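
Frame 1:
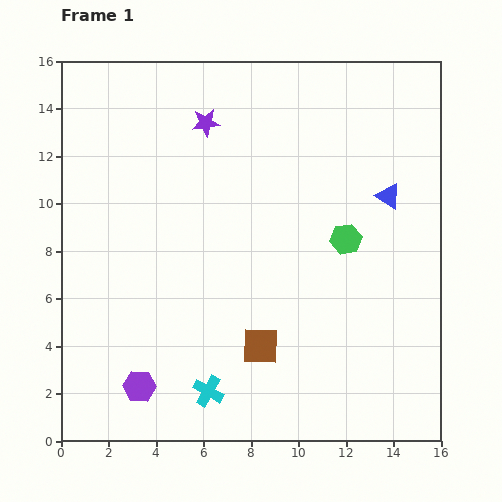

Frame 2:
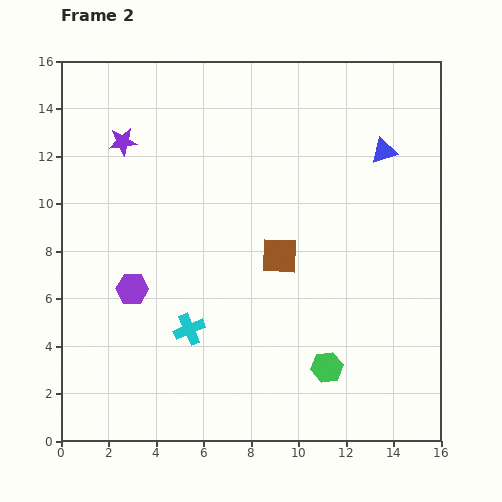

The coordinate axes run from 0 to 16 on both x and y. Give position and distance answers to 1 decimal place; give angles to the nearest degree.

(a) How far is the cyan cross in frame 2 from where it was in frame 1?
2.7

The cyan cross moved from (6.2, 2.1) to (5.4, 4.7), a distance of √(0.8² + 2.6²) ≈ 2.7.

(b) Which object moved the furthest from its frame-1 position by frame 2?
the green hexagon

(moved 5.5; next 4.1)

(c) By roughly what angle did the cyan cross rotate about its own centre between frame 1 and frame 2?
37° clockwise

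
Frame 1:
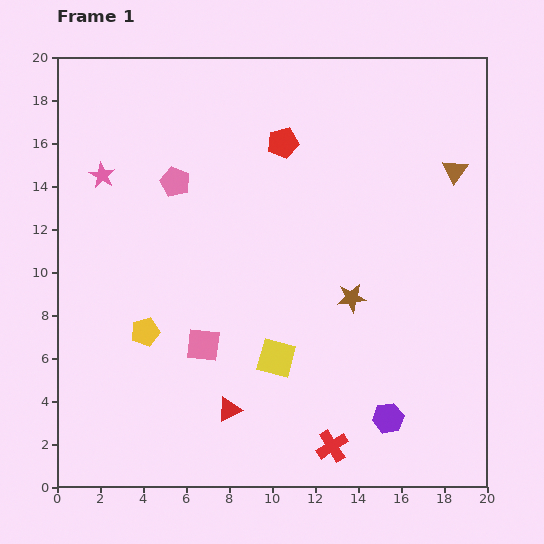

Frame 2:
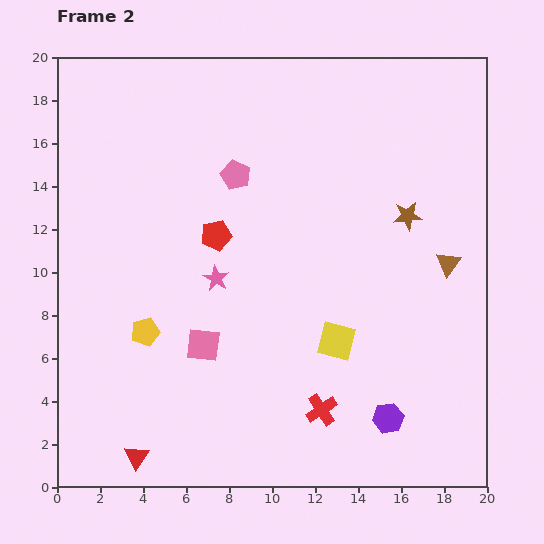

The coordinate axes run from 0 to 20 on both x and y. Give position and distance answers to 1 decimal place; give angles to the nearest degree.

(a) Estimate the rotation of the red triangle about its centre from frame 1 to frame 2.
27° counter-clockwise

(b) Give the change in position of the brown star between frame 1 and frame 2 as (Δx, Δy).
(2.6, 3.8)

The brown star was at (13.7, 8.8) in frame 1 and (16.3, 12.6) in frame 2.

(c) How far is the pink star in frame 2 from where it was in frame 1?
7.2

The pink star moved from (2.1, 14.5) to (7.4, 9.7), a distance of √(5.3² + 4.8²) ≈ 7.2.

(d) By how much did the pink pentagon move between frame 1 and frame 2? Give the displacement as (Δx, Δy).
(2.8, 0.3)

The pink pentagon was at (5.5, 14.2) in frame 1 and (8.3, 14.5) in frame 2.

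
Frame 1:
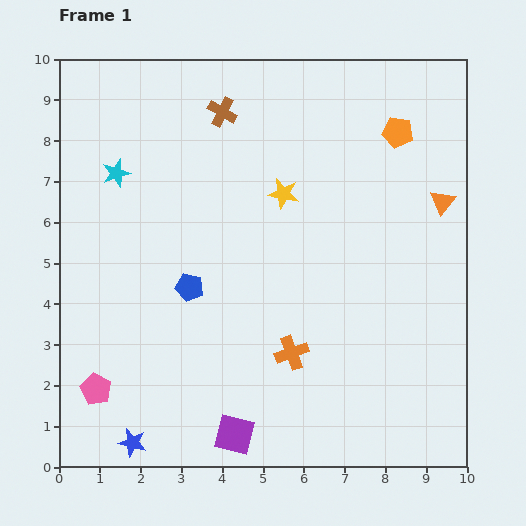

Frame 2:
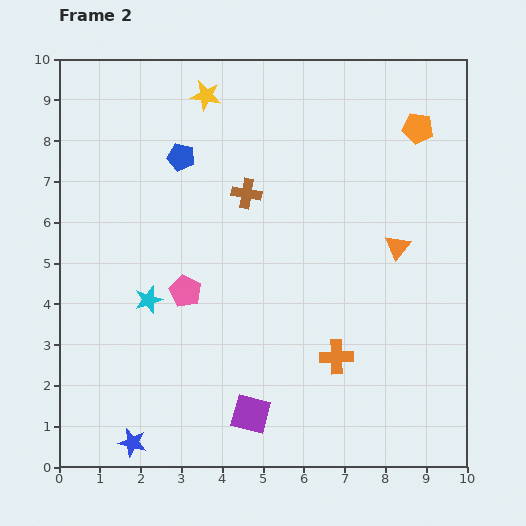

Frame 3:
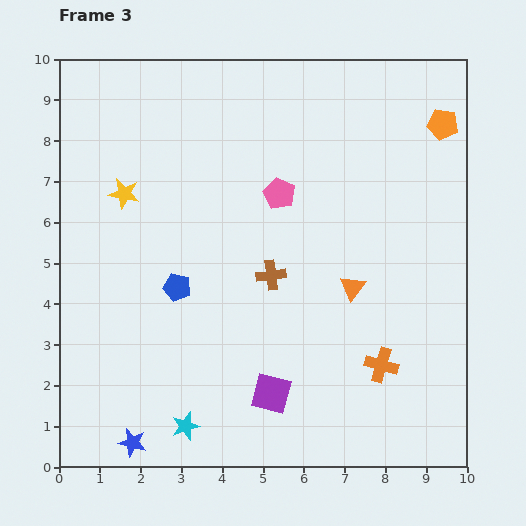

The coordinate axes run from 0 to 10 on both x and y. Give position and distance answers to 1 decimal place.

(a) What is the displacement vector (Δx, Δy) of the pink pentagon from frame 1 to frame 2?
(2.2, 2.4)

The pink pentagon was at (0.9, 1.9) in frame 1 and (3.1, 4.3) in frame 2.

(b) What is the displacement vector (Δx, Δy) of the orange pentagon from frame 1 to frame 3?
(1.1, 0.2)

The orange pentagon was at (8.3, 8.2) in frame 1 and (9.4, 8.4) in frame 3.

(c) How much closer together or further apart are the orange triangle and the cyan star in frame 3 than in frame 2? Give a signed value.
-0.9

Distance in frame 2: 6.2. Distance in frame 3: 5.3.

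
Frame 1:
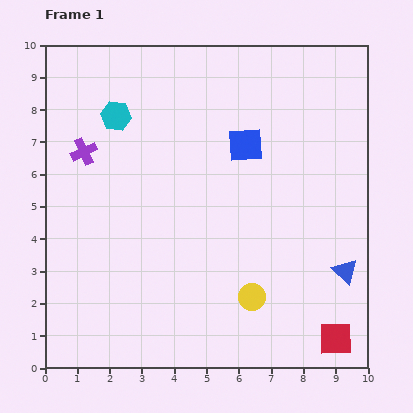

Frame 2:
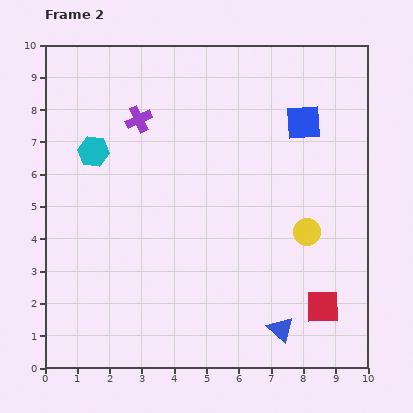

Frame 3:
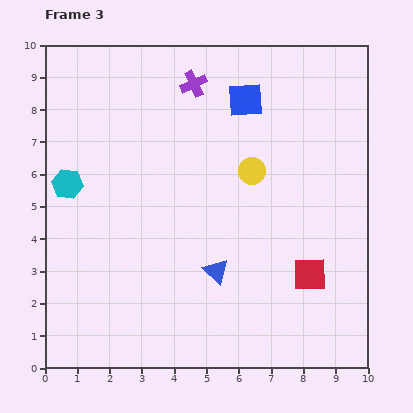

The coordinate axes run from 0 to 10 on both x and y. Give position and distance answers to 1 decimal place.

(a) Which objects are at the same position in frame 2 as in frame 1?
none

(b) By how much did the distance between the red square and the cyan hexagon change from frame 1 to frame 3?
-1.7

Distance in frame 1: 9.7. Distance in frame 3: 8.0.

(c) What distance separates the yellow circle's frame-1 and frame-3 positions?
3.9

The yellow circle moved from (6.4, 2.2) to (6.4, 6.1), a distance of √(0.0² + 3.9²) ≈ 3.9.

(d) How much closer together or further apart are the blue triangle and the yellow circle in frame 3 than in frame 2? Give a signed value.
+0.2

Distance in frame 2: 3.1. Distance in frame 3: 3.3.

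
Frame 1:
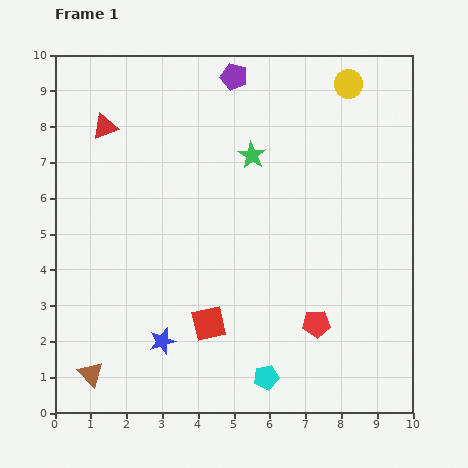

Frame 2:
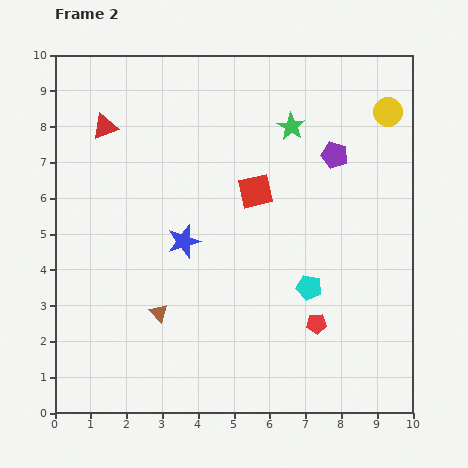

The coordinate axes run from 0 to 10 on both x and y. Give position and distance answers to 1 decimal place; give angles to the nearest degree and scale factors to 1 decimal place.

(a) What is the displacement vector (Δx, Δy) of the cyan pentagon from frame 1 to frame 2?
(1.2, 2.5)

The cyan pentagon was at (5.9, 1.0) in frame 1 and (7.1, 3.5) in frame 2.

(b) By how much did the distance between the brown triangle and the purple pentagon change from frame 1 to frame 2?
-2.6

Distance in frame 1: 9.2. Distance in frame 2: 6.6.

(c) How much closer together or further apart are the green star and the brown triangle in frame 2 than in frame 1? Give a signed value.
-1.2

Distance in frame 1: 7.6. Distance in frame 2: 6.4.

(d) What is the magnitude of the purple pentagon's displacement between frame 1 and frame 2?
3.6

The purple pentagon moved from (5.0, 9.4) to (7.8, 7.2), a distance of √(2.8² + 2.2²) ≈ 3.6.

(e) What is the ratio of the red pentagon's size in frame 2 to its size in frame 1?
0.7×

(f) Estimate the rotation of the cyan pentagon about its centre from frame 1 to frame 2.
24° clockwise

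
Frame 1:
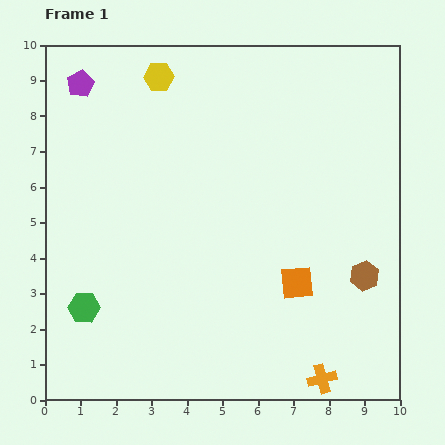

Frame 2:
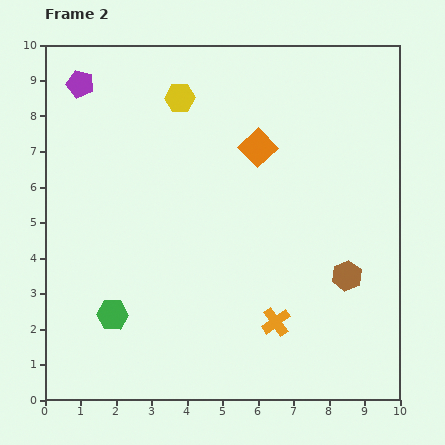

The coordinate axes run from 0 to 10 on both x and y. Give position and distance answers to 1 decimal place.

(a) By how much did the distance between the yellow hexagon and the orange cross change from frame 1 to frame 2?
-2.8

Distance in frame 1: 9.7. Distance in frame 2: 6.9.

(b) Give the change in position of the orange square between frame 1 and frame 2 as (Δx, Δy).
(-1.1, 3.8)

The orange square was at (7.1, 3.3) in frame 1 and (6.0, 7.1) in frame 2.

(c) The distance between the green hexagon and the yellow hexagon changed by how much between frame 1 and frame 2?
-0.4

Distance in frame 1: 6.8. Distance in frame 2: 6.4.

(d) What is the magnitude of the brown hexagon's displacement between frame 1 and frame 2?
0.5

The brown hexagon moved from (9.0, 3.5) to (8.5, 3.5), a distance of √(0.5² + 0.0²) ≈ 0.5.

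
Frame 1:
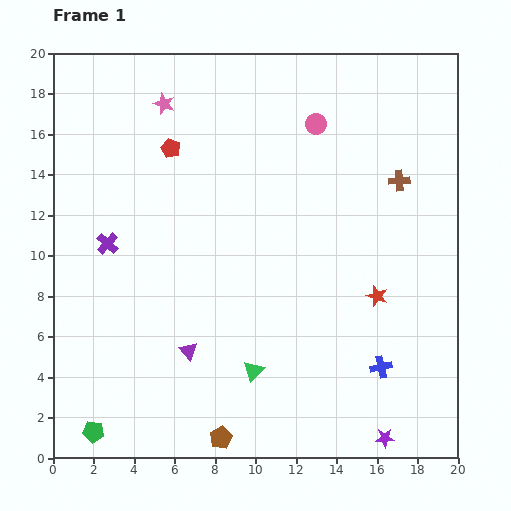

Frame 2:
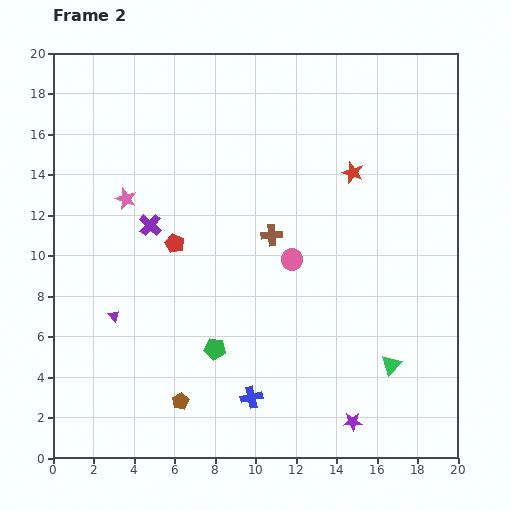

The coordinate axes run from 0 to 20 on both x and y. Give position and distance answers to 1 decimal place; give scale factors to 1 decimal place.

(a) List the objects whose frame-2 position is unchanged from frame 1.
none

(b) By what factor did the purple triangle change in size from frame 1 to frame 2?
0.6×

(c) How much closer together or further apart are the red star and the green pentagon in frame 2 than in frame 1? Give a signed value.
-4.5

Distance in frame 1: 15.5. Distance in frame 2: 11.0.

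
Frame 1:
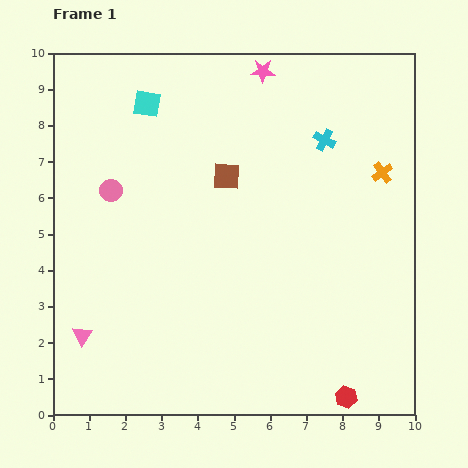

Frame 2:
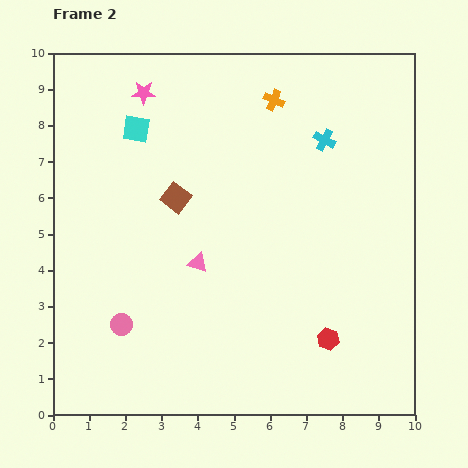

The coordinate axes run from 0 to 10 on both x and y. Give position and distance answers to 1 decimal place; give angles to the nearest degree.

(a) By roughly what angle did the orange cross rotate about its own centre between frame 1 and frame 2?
30° counter-clockwise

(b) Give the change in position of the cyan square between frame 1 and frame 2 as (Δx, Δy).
(-0.3, -0.7)

The cyan square was at (2.6, 8.6) in frame 1 and (2.3, 7.9) in frame 2.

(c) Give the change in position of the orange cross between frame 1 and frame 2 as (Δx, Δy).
(-3.0, 2.0)

The orange cross was at (9.1, 6.7) in frame 1 and (6.1, 8.7) in frame 2.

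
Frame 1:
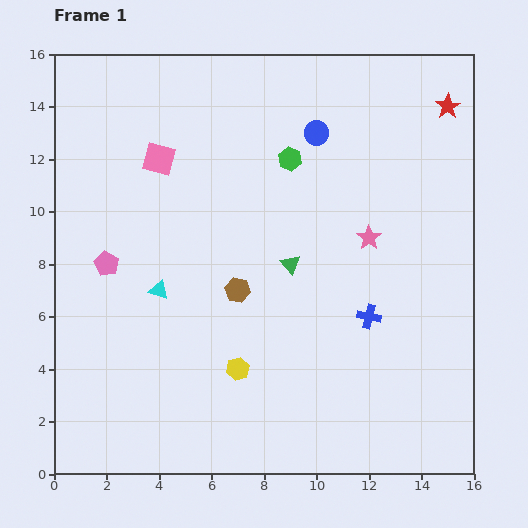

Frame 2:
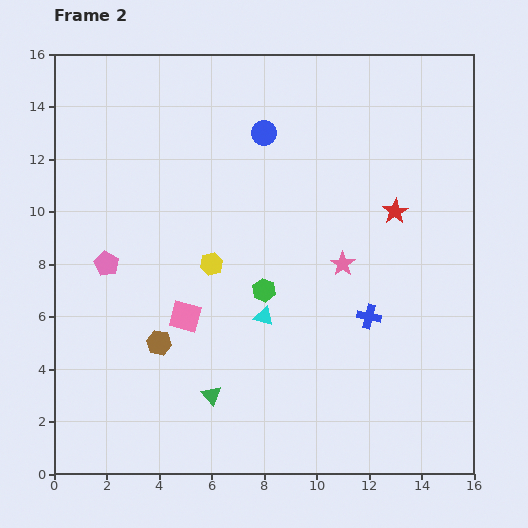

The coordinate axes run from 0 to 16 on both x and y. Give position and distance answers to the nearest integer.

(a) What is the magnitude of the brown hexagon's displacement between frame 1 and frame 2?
4

The brown hexagon moved from (7, 7) to (4, 5), a distance of √(3² + 2²) ≈ 4.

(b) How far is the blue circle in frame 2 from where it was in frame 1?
2

The blue circle moved from (10, 13) to (8, 13), a distance of √(2² + 0²) ≈ 2.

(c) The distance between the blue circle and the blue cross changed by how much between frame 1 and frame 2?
+1

Distance in frame 1: 7. Distance in frame 2: 8.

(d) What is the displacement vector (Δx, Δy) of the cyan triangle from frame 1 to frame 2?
(4, -1)

The cyan triangle was at (4, 7) in frame 1 and (8, 6) in frame 2.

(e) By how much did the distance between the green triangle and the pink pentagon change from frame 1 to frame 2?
-1

Distance in frame 1: 7. Distance in frame 2: 6.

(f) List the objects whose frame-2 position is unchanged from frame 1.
the blue cross, the pink pentagon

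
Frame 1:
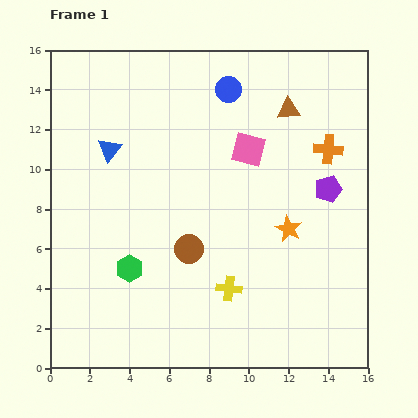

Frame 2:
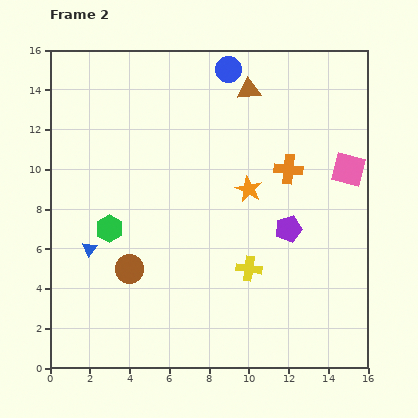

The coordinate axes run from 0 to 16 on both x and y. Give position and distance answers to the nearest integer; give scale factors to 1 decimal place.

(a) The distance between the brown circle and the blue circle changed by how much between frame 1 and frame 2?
+3

Distance in frame 1: 8. Distance in frame 2: 11.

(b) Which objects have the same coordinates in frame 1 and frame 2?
none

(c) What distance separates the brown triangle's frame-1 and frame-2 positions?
2

The brown triangle moved from (12, 13) to (10, 14), a distance of √(2² + 1²) ≈ 2.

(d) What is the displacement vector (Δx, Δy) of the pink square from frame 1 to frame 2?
(5, -1)

The pink square was at (10, 11) in frame 1 and (15, 10) in frame 2.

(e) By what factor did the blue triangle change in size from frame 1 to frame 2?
0.6×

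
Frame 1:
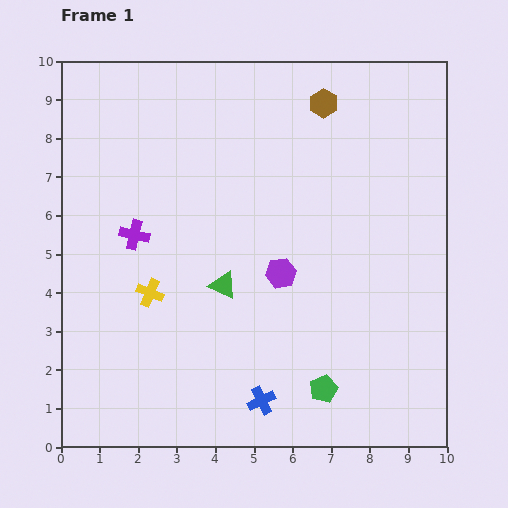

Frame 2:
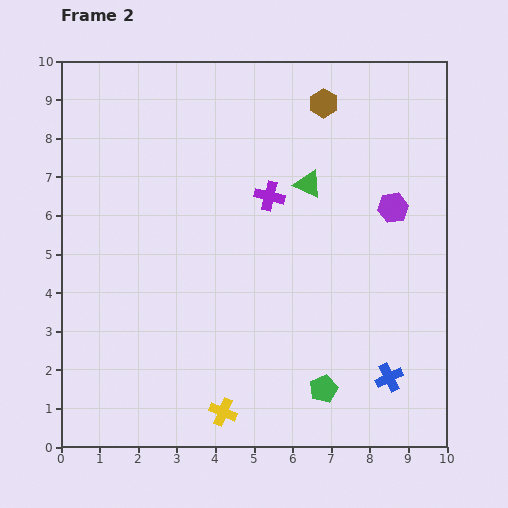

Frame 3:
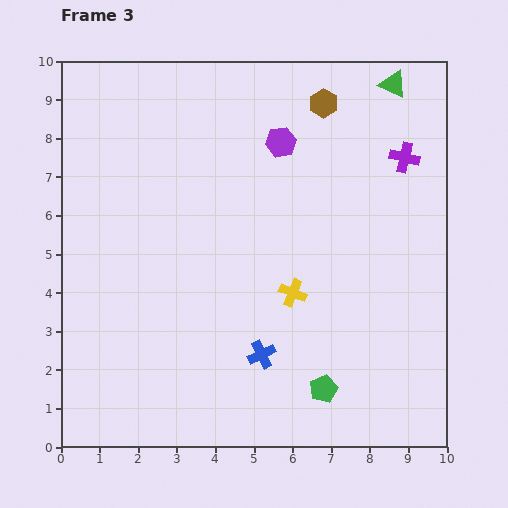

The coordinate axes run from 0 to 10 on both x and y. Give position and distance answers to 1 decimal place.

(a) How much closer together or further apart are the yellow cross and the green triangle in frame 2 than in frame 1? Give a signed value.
+4.4

Distance in frame 1: 1.9. Distance in frame 2: 6.3.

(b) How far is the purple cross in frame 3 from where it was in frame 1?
7.3

The purple cross moved from (1.9, 5.5) to (8.9, 7.5), a distance of √(7.0² + 2.0²) ≈ 7.3.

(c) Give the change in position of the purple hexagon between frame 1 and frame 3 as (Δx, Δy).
(0.0, 3.4)

The purple hexagon was at (5.7, 4.5) in frame 1 and (5.7, 7.9) in frame 3.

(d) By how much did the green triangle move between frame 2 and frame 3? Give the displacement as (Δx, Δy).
(2.2, 2.6)

The green triangle was at (6.4, 6.8) in frame 2 and (8.6, 9.4) in frame 3.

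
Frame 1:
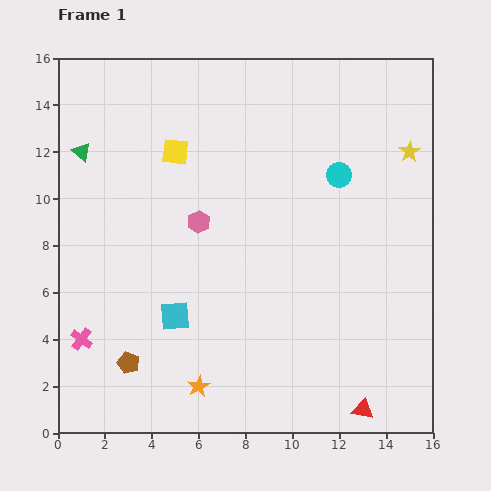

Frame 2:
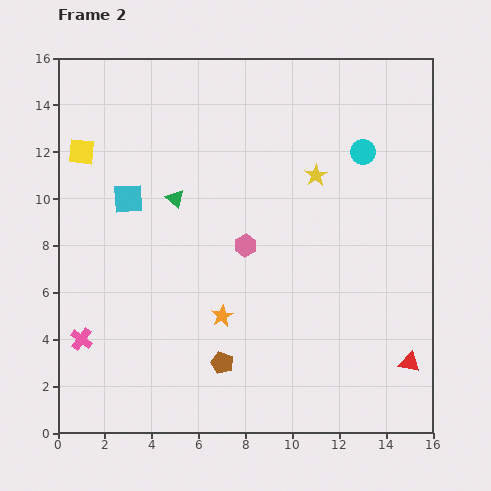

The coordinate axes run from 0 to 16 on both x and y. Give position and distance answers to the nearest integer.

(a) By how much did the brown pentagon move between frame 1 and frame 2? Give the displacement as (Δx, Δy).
(4, 0)

The brown pentagon was at (3, 3) in frame 1 and (7, 3) in frame 2.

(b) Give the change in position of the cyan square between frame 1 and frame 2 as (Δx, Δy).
(-2, 5)

The cyan square was at (5, 5) in frame 1 and (3, 10) in frame 2.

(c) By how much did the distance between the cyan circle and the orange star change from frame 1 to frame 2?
-2

Distance in frame 1: 11. Distance in frame 2: 9.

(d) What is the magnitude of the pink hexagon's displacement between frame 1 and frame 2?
2

The pink hexagon moved from (6, 9) to (8, 8), a distance of √(2² + 1²) ≈ 2.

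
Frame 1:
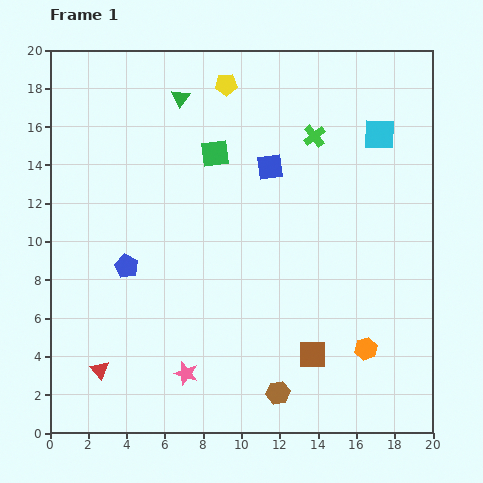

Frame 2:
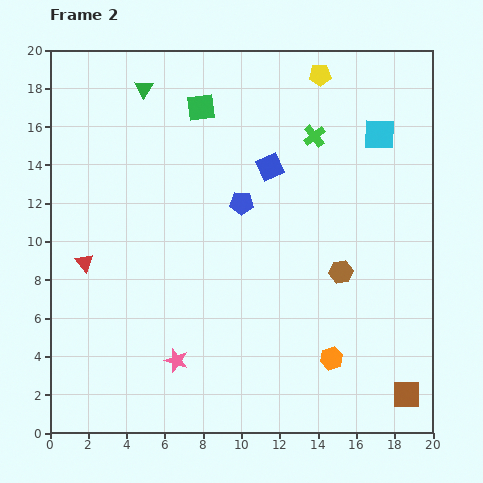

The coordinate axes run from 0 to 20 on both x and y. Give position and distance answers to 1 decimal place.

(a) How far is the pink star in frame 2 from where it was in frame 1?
0.9

The pink star moved from (7.1, 3.1) to (6.6, 3.8), a distance of √(0.5² + 0.7²) ≈ 0.9.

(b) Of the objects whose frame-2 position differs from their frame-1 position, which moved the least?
the pink star

(moved 0.9)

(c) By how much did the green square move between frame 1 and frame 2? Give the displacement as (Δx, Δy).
(-0.7, 2.4)

The green square was at (8.6, 14.6) in frame 1 and (7.9, 17.0) in frame 2.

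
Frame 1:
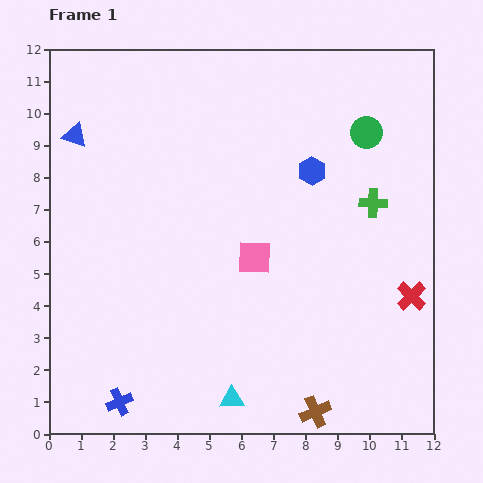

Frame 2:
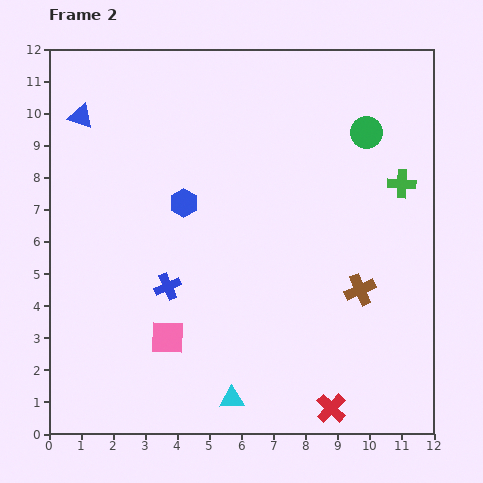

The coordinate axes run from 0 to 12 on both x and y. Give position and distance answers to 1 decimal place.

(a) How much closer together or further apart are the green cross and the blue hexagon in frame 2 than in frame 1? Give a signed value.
+4.7

Distance in frame 1: 2.1. Distance in frame 2: 6.8.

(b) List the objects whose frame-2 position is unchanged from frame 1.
the green circle, the cyan triangle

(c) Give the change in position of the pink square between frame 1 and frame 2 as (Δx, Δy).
(-2.7, -2.5)

The pink square was at (6.4, 5.5) in frame 1 and (3.7, 3.0) in frame 2.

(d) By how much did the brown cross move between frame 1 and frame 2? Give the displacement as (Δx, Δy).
(1.4, 3.8)

The brown cross was at (8.3, 0.7) in frame 1 and (9.7, 4.5) in frame 2.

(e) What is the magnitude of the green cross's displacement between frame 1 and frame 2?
1.1

The green cross moved from (10.1, 7.2) to (11.0, 7.8), a distance of √(0.9² + 0.6²) ≈ 1.1.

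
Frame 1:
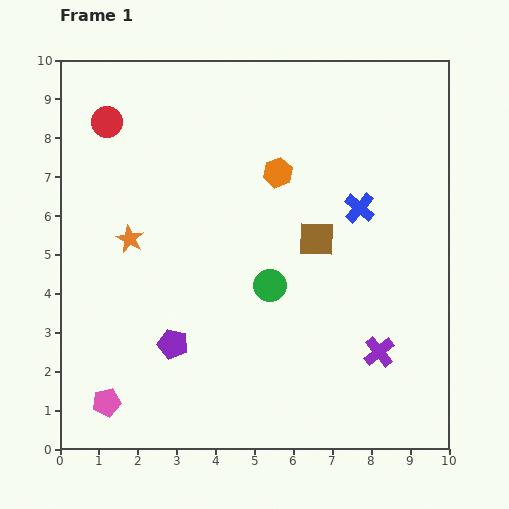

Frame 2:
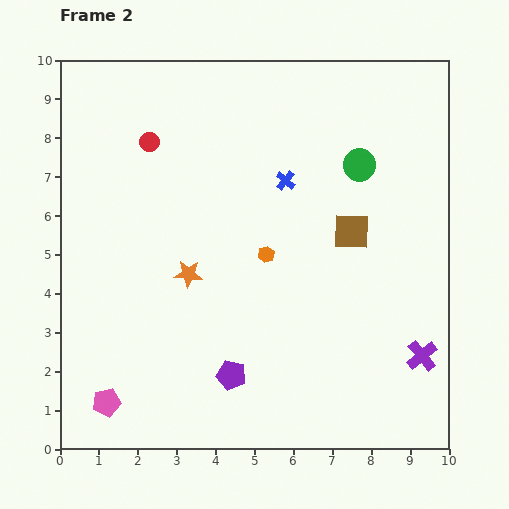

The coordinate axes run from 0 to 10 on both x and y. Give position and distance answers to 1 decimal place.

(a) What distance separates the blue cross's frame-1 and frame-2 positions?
2.0

The blue cross moved from (7.7, 6.2) to (5.8, 6.9), a distance of √(1.9² + 0.7²) ≈ 2.0.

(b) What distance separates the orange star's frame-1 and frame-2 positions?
1.7

The orange star moved from (1.8, 5.4) to (3.3, 4.5), a distance of √(1.5² + 0.9²) ≈ 1.7.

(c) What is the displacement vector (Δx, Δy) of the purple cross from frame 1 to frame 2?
(1.1, -0.1)

The purple cross was at (8.2, 2.5) in frame 1 and (9.3, 2.4) in frame 2.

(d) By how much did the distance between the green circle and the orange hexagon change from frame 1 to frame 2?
+0.4

Distance in frame 1: 2.9. Distance in frame 2: 3.3.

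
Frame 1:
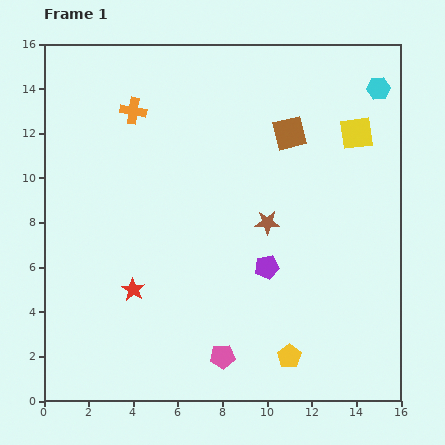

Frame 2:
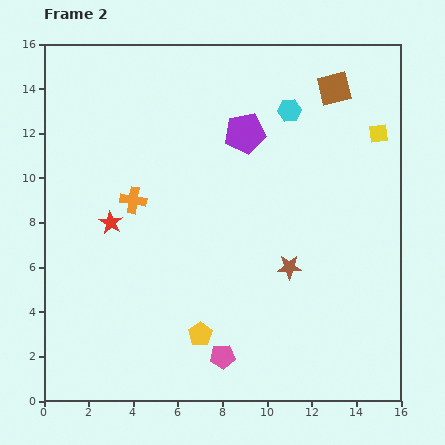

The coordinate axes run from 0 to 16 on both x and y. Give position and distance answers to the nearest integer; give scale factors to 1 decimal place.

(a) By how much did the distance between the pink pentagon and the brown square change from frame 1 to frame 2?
+3

Distance in frame 1: 10. Distance in frame 2: 13.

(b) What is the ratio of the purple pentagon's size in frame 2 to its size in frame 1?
1.7×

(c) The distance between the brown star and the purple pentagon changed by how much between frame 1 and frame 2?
+4

Distance in frame 1: 2. Distance in frame 2: 6.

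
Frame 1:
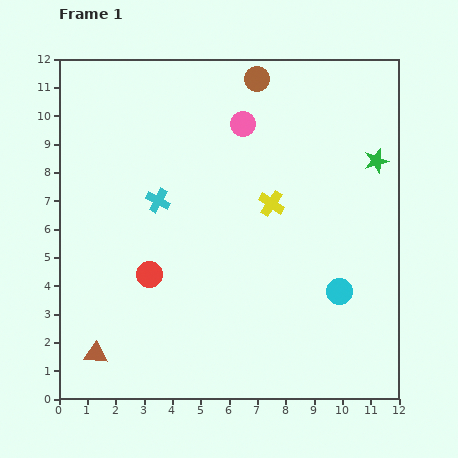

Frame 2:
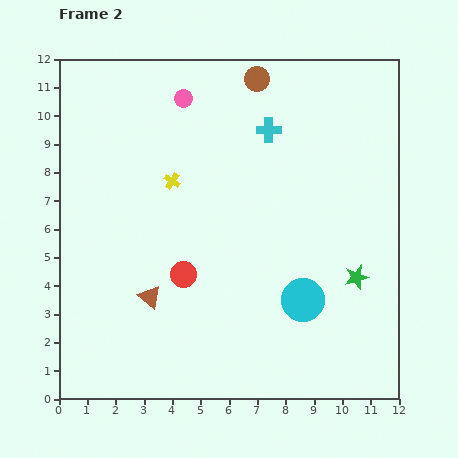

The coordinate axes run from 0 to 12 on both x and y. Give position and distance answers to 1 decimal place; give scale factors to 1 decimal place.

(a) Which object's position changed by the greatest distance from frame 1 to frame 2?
the cyan cross

(moved 4.6; next 4.2)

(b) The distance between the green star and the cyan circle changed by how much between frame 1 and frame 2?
-2.7

Distance in frame 1: 4.8. Distance in frame 2: 2.1.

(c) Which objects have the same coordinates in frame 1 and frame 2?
the brown circle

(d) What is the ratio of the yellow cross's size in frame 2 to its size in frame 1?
0.6×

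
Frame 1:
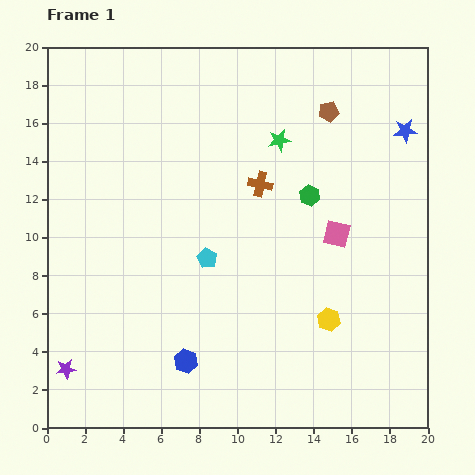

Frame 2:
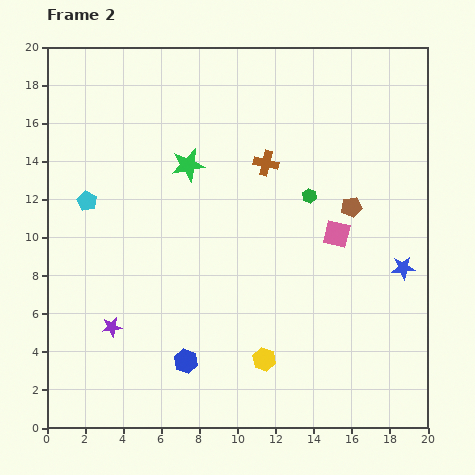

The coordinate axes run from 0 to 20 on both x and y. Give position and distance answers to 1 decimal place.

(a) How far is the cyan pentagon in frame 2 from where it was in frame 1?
7.0

The cyan pentagon moved from (8.4, 8.9) to (2.1, 11.9), a distance of √(6.3² + 3.0²) ≈ 7.0.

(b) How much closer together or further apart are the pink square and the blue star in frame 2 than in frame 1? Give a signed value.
-2.6

Distance in frame 1: 6.5. Distance in frame 2: 3.9.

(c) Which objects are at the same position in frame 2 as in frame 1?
the blue hexagon, the pink square, the green hexagon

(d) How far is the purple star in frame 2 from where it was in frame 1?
3.3

The purple star moved from (1.0, 3.1) to (3.4, 5.3), a distance of √(2.4² + 2.2²) ≈ 3.3.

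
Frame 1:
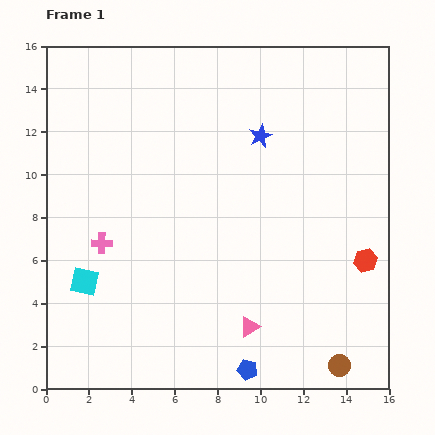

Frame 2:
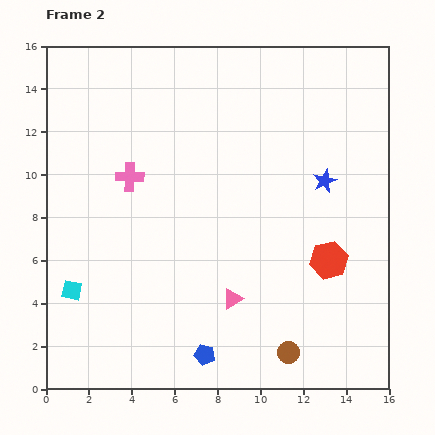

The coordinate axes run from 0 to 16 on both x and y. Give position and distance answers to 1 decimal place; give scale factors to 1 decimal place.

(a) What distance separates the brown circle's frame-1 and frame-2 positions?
2.5

The brown circle moved from (13.7, 1.1) to (11.3, 1.7), a distance of √(2.4² + 0.6²) ≈ 2.5.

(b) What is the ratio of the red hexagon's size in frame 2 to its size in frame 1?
1.6×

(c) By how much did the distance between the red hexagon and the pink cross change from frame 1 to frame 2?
-2.2

Distance in frame 1: 12.3. Distance in frame 2: 10.1.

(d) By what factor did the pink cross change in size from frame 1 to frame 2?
1.4×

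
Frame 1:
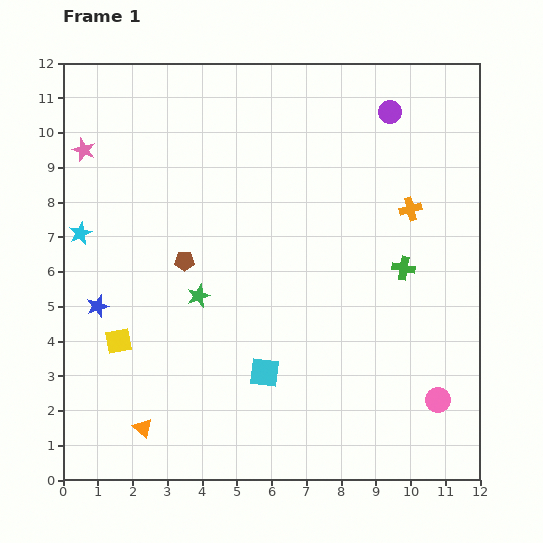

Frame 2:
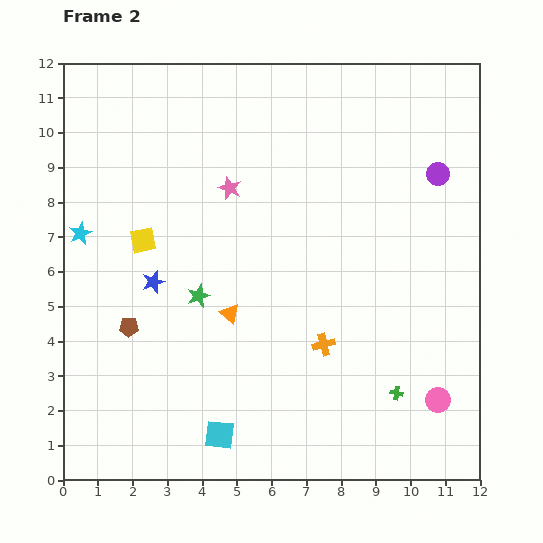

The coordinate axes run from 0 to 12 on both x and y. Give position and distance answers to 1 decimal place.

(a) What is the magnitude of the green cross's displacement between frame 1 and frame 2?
3.6

The green cross moved from (9.8, 6.1) to (9.6, 2.5), a distance of √(0.2² + 3.6²) ≈ 3.6.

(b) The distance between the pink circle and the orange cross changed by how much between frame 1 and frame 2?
-1.9

Distance in frame 1: 5.6. Distance in frame 2: 3.7.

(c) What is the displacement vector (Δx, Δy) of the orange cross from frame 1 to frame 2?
(-2.5, -3.9)

The orange cross was at (10.0, 7.8) in frame 1 and (7.5, 3.9) in frame 2.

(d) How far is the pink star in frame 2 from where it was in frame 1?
4.3

The pink star moved from (0.6, 9.5) to (4.8, 8.4), a distance of √(4.2² + 1.1²) ≈ 4.3.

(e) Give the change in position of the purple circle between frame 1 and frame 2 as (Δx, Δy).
(1.4, -1.8)

The purple circle was at (9.4, 10.6) in frame 1 and (10.8, 8.8) in frame 2.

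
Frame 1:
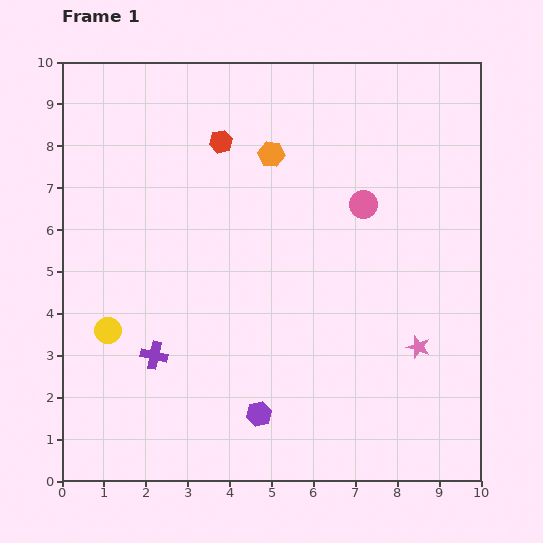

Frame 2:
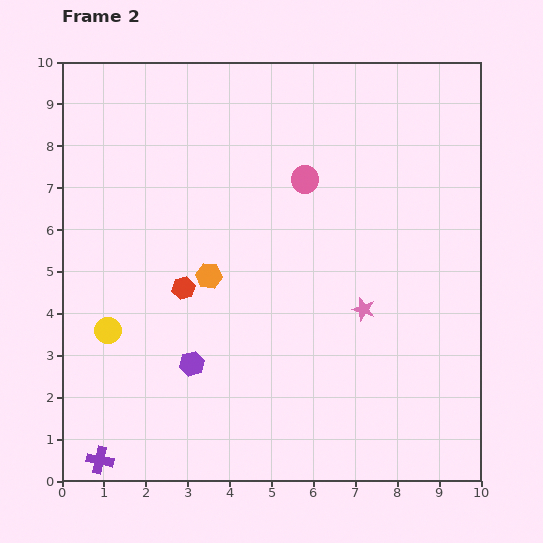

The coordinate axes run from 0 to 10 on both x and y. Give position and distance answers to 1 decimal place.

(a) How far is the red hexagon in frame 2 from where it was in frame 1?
3.6

The red hexagon moved from (3.8, 8.1) to (2.9, 4.6), a distance of √(0.9² + 3.5²) ≈ 3.6.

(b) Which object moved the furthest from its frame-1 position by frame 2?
the red hexagon

(moved 3.6; next 3.3)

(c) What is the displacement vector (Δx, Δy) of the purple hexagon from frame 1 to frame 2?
(-1.6, 1.2)

The purple hexagon was at (4.7, 1.6) in frame 1 and (3.1, 2.8) in frame 2.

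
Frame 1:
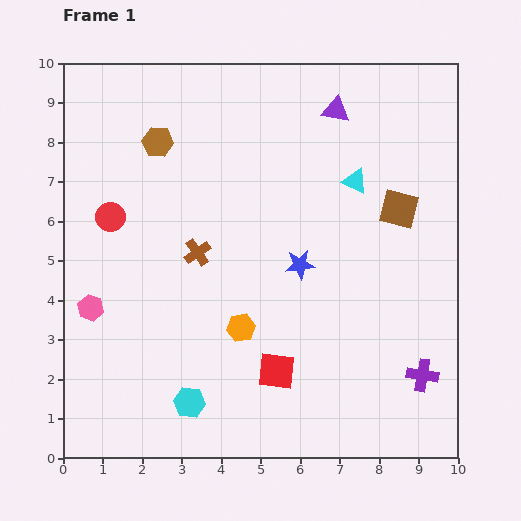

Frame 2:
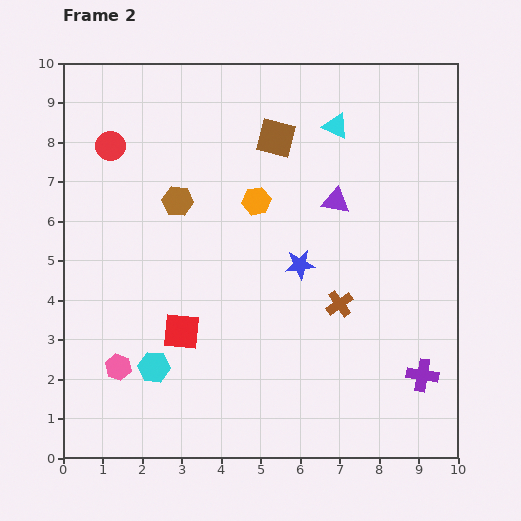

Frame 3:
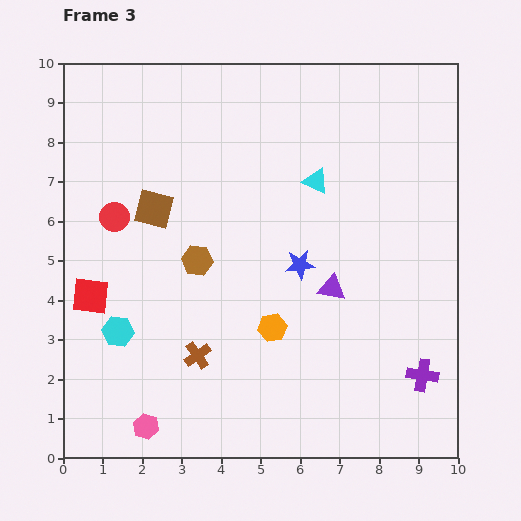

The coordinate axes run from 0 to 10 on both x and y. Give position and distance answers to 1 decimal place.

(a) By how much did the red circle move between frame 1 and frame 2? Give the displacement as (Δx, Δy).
(0.0, 1.8)

The red circle was at (1.2, 6.1) in frame 1 and (1.2, 7.9) in frame 2.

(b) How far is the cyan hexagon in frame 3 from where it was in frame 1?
2.5

The cyan hexagon moved from (3.2, 1.4) to (1.4, 3.2), a distance of √(1.8² + 1.8²) ≈ 2.5.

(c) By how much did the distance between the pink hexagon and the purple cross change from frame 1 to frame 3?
-1.5

Distance in frame 1: 8.6. Distance in frame 3: 7.1.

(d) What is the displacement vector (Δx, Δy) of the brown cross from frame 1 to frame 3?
(0.0, -2.6)

The brown cross was at (3.4, 5.2) in frame 1 and (3.4, 2.6) in frame 3.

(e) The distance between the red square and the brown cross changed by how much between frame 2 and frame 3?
-1.0

Distance in frame 2: 4.1. Distance in frame 3: 3.1.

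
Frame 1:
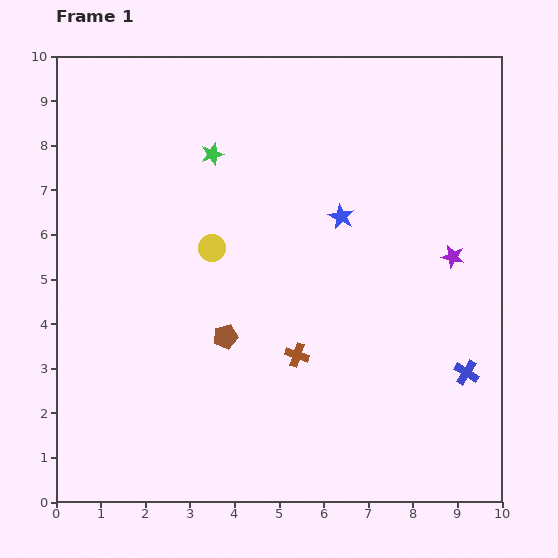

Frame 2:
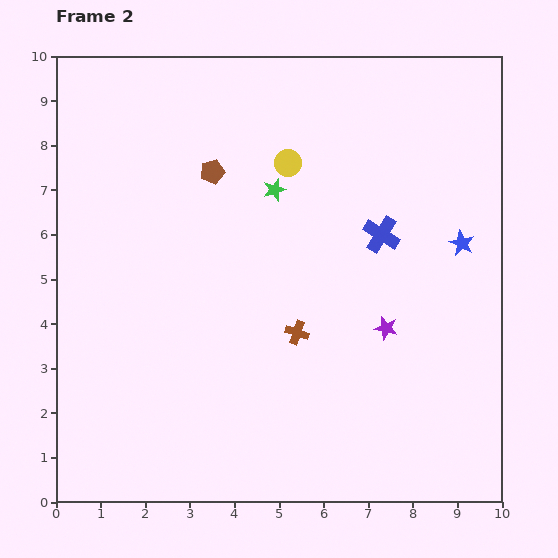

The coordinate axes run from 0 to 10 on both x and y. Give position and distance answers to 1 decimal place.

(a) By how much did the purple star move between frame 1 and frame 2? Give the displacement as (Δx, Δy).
(-1.5, -1.6)

The purple star was at (8.9, 5.5) in frame 1 and (7.4, 3.9) in frame 2.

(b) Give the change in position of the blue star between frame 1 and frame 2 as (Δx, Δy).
(2.7, -0.6)

The blue star was at (6.4, 6.4) in frame 1 and (9.1, 5.8) in frame 2.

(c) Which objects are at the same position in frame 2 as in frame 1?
none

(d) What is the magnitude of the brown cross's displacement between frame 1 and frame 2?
0.5

The brown cross moved from (5.4, 3.3) to (5.4, 3.8), a distance of √(0.0² + 0.5²) ≈ 0.5.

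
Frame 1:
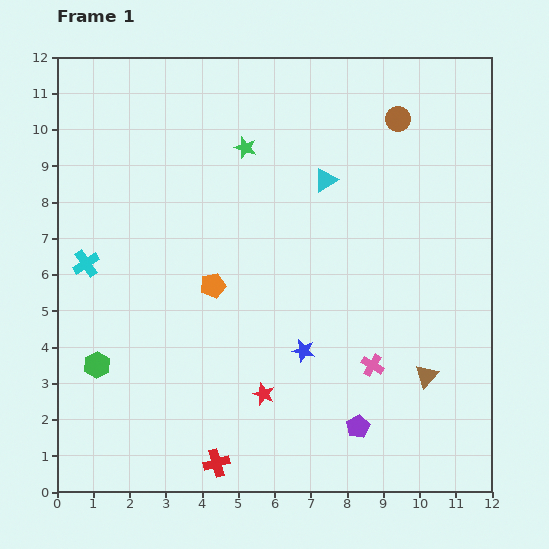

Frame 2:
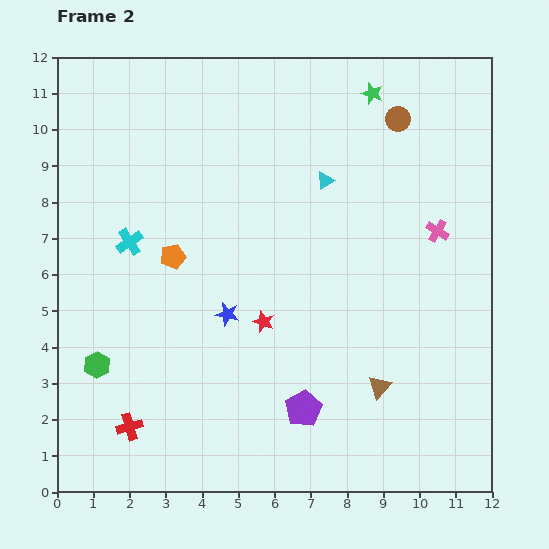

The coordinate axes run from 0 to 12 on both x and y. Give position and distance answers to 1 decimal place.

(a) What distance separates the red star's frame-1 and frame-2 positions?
2.0

The red star moved from (5.7, 2.7) to (5.7, 4.7), a distance of √(0.0² + 2.0²) ≈ 2.0.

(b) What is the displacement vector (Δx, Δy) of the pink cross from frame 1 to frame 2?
(1.8, 3.7)

The pink cross was at (8.7, 3.5) in frame 1 and (10.5, 7.2) in frame 2.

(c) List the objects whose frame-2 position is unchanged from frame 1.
the cyan triangle, the green hexagon, the brown circle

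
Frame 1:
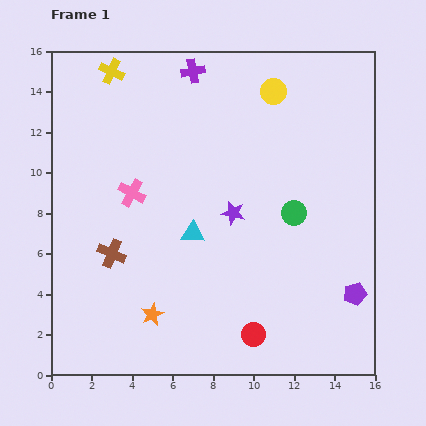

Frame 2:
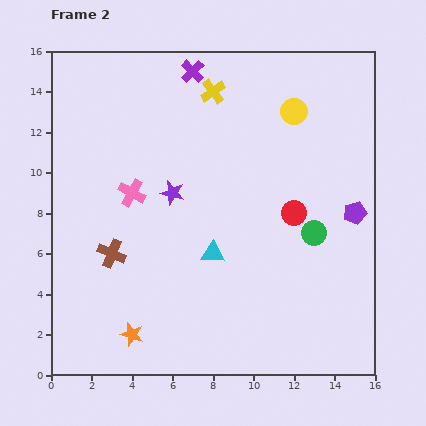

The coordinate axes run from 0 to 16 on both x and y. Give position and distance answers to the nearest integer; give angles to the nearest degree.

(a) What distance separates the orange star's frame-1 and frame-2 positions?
1

The orange star moved from (5, 3) to (4, 2), a distance of √(1² + 1²) ≈ 1.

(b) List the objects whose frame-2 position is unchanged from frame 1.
the pink cross, the purple cross, the brown cross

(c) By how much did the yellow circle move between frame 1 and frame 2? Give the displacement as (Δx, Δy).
(1, -1)

The yellow circle was at (11, 14) in frame 1 and (12, 13) in frame 2.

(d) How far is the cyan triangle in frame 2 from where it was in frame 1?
1

The cyan triangle moved from (7, 7) to (8, 6), a distance of √(1² + 1²) ≈ 1.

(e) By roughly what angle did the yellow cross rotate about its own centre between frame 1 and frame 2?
29° clockwise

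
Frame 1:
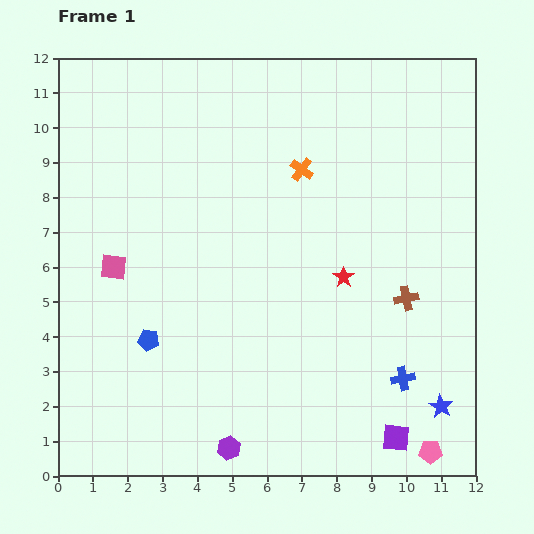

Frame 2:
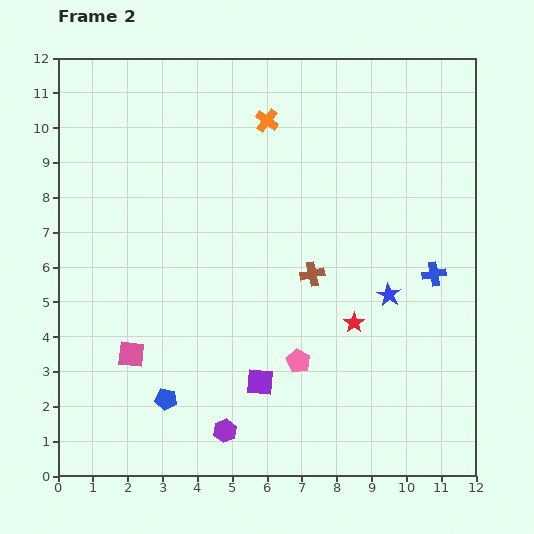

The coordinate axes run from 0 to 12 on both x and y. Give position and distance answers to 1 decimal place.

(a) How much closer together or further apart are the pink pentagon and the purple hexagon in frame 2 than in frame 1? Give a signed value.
-2.9

Distance in frame 1: 5.8. Distance in frame 2: 2.9.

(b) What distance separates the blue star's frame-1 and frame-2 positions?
3.5

The blue star moved from (11.0, 2.0) to (9.5, 5.2), a distance of √(1.5² + 3.2²) ≈ 3.5.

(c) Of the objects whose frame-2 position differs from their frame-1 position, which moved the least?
the purple hexagon

(moved 0.5)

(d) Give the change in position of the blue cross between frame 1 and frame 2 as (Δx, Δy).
(0.9, 3.0)

The blue cross was at (9.9, 2.8) in frame 1 and (10.8, 5.8) in frame 2.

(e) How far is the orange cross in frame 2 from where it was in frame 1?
1.7

The orange cross moved from (7.0, 8.8) to (6.0, 10.2), a distance of √(1.0² + 1.4²) ≈ 1.7.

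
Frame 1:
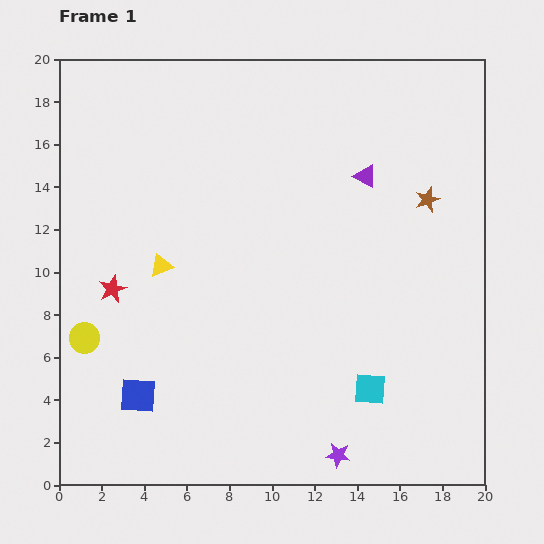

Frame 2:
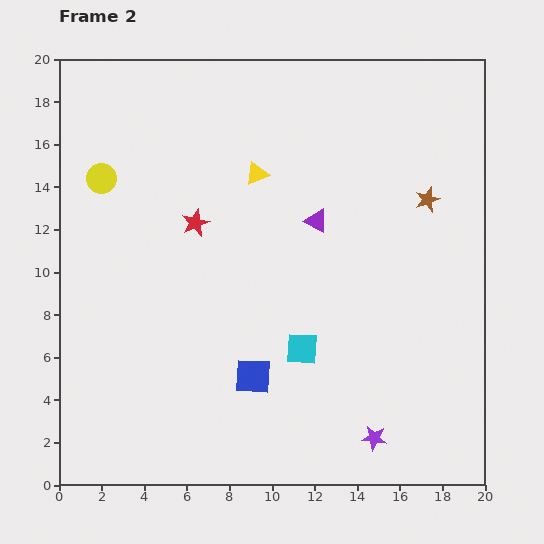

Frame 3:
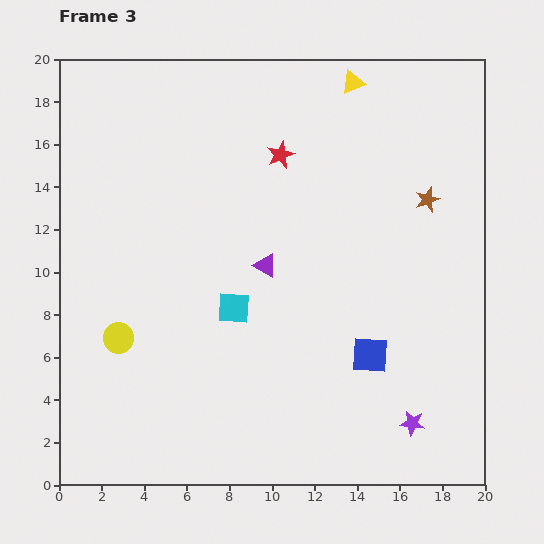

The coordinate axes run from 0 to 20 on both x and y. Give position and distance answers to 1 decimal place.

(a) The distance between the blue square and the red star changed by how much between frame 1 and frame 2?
+2.6

Distance in frame 1: 5.1. Distance in frame 2: 7.7.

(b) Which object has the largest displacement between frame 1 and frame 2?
the yellow circle

(moved 7.5; next 6.2)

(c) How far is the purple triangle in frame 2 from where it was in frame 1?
3.1

The purple triangle moved from (14.4, 14.5) to (12.1, 12.4), a distance of √(2.3² + 2.1²) ≈ 3.1.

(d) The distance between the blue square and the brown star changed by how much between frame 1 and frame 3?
-8.6

Distance in frame 1: 16.4. Distance in frame 3: 7.8.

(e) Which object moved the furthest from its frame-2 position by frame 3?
the yellow circle

(moved 7.5; next 6.2)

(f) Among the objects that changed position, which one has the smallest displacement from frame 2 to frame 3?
the purple star

(moved 1.9)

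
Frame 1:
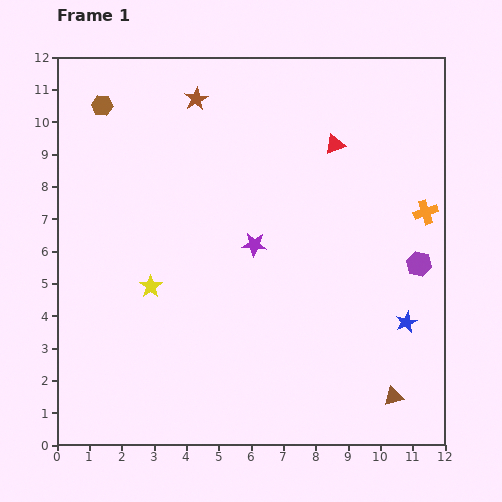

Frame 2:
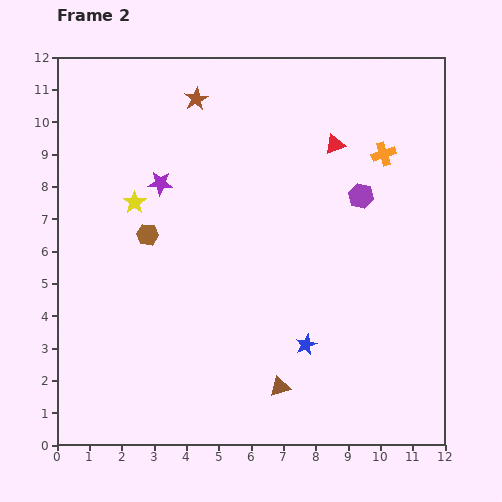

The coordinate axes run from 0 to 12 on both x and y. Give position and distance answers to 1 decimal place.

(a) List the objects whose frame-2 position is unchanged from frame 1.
the red triangle, the brown star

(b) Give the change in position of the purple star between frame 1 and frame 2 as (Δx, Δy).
(-2.9, 1.9)

The purple star was at (6.1, 6.2) in frame 1 and (3.2, 8.1) in frame 2.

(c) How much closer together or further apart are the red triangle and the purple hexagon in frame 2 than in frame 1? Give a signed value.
-2.7

Distance in frame 1: 4.5. Distance in frame 2: 1.8.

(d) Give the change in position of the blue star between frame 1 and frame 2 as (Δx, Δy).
(-3.1, -0.7)

The blue star was at (10.8, 3.8) in frame 1 and (7.7, 3.1) in frame 2.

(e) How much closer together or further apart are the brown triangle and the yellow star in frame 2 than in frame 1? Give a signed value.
-0.9

Distance in frame 1: 8.2. Distance in frame 2: 7.3.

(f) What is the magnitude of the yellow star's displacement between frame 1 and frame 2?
2.6

The yellow star moved from (2.9, 4.9) to (2.4, 7.5), a distance of √(0.5² + 2.6²) ≈ 2.6.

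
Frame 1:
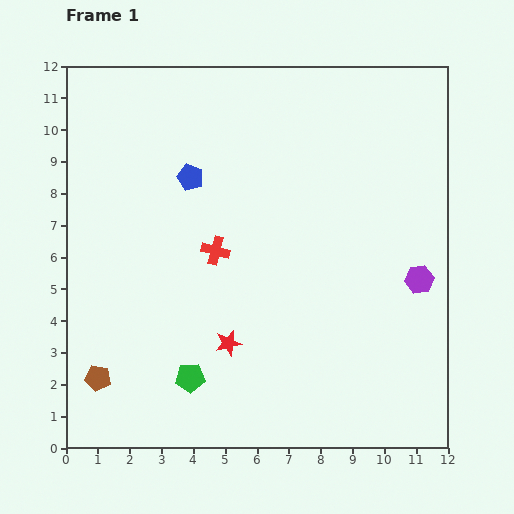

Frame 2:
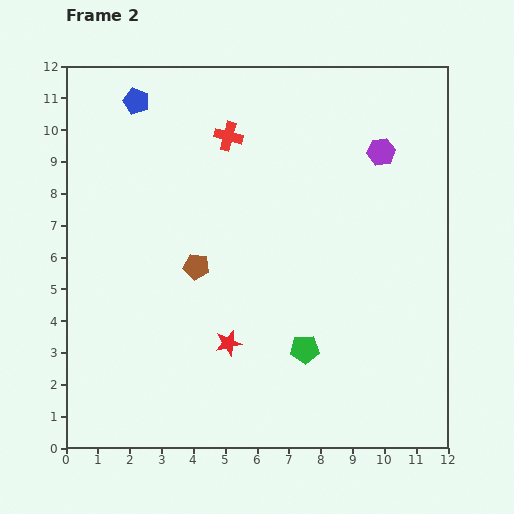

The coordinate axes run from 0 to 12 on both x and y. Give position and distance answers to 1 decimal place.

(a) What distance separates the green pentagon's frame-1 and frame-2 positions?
3.7

The green pentagon moved from (3.9, 2.2) to (7.5, 3.1), a distance of √(3.6² + 0.9²) ≈ 3.7.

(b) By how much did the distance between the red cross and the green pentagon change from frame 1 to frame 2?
+3.0

Distance in frame 1: 4.1. Distance in frame 2: 7.1.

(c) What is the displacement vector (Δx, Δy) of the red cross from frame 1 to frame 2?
(0.4, 3.6)

The red cross was at (4.7, 6.2) in frame 1 and (5.1, 9.8) in frame 2.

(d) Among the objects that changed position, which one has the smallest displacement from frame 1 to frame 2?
the blue pentagon

(moved 2.9)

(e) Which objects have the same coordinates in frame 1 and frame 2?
the red star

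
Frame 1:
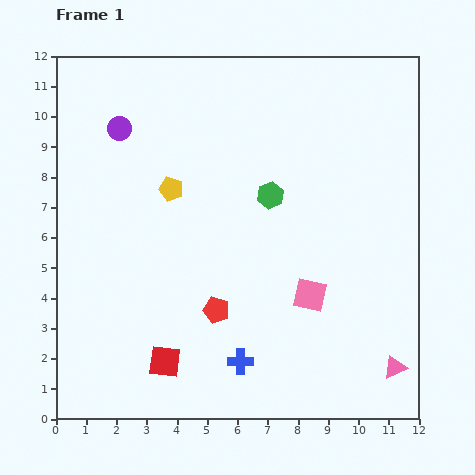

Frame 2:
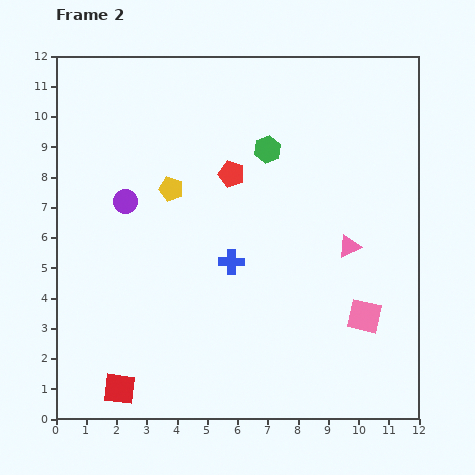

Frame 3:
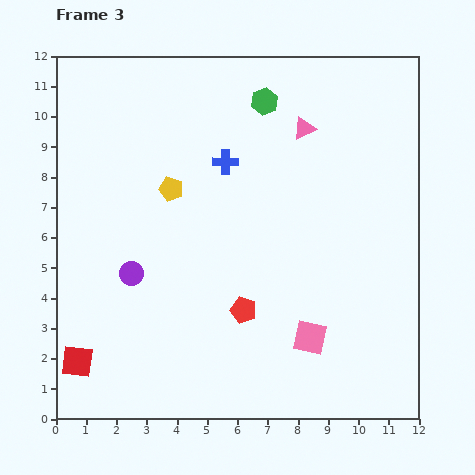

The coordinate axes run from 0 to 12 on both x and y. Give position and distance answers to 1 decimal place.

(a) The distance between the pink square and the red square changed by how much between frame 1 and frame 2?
+3.1

Distance in frame 1: 5.3. Distance in frame 2: 8.4.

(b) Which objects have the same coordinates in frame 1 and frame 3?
the yellow pentagon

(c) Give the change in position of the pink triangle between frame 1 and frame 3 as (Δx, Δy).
(-3.0, 7.9)

The pink triangle was at (11.2, 1.7) in frame 1 and (8.2, 9.6) in frame 3.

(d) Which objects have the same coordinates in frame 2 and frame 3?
the yellow pentagon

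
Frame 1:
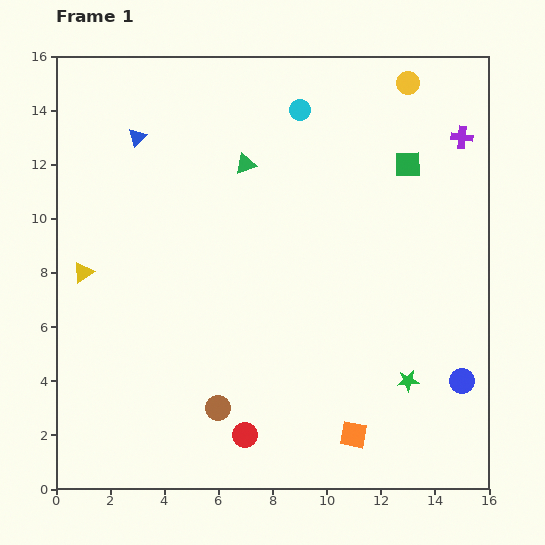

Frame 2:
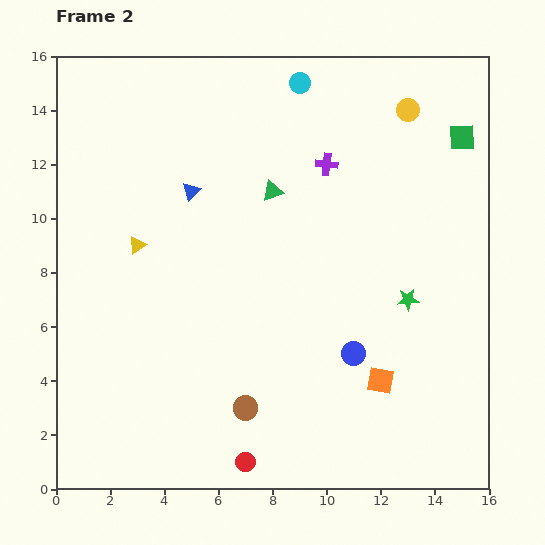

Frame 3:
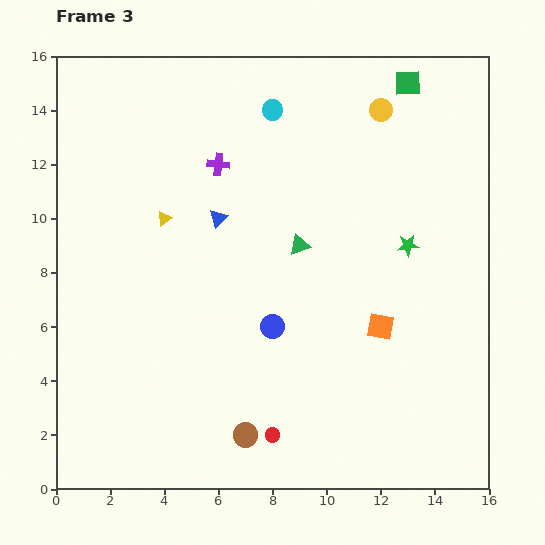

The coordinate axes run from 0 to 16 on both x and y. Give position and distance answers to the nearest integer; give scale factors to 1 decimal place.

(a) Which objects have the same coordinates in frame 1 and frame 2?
none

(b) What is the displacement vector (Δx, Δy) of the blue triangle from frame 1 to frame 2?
(2, -2)

The blue triangle was at (3, 13) in frame 1 and (5, 11) in frame 2.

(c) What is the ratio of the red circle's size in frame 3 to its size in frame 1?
0.6×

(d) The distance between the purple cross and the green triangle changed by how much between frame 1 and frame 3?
-4

Distance in frame 1: 8. Distance in frame 3: 4.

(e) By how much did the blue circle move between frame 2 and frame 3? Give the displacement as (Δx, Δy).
(-3, 1)

The blue circle was at (11, 5) in frame 2 and (8, 6) in frame 3.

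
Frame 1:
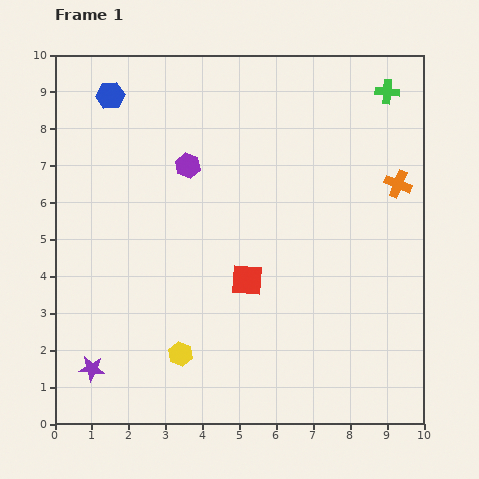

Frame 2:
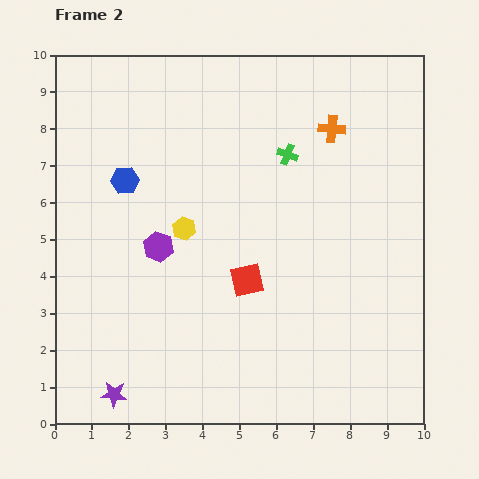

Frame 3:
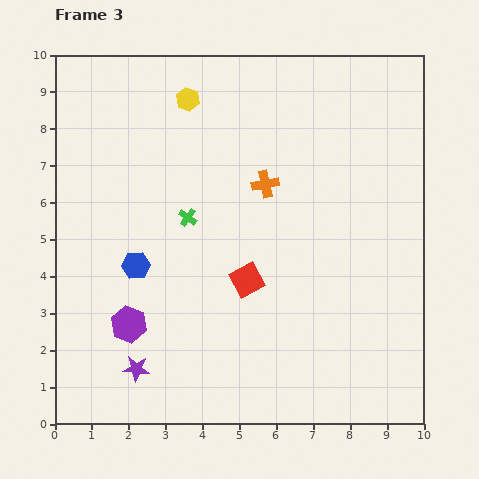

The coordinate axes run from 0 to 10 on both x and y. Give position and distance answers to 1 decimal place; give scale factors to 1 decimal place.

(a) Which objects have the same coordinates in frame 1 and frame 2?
the red square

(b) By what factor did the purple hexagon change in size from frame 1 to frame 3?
1.5×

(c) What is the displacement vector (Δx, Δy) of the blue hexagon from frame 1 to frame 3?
(0.7, -4.6)

The blue hexagon was at (1.5, 8.9) in frame 1 and (2.2, 4.3) in frame 3.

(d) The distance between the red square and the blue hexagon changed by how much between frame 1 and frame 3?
-3.2

Distance in frame 1: 6.2. Distance in frame 3: 3.0.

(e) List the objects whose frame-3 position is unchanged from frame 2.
the red square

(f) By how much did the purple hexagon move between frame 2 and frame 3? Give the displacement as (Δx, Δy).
(-0.8, -2.1)

The purple hexagon was at (2.8, 4.8) in frame 2 and (2.0, 2.7) in frame 3.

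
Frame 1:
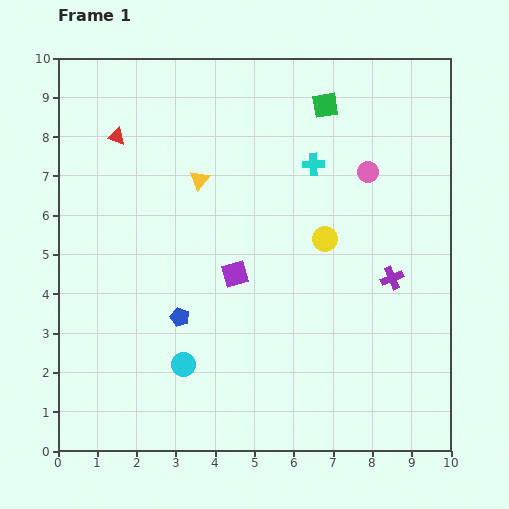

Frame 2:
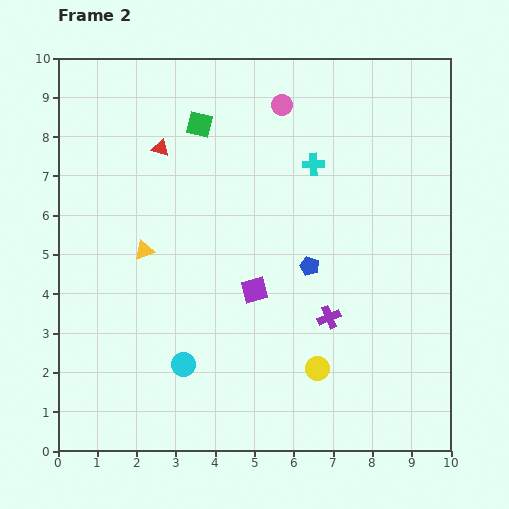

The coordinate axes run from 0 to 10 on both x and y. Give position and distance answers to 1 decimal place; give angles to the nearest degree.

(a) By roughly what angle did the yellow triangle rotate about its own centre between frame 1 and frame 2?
34° clockwise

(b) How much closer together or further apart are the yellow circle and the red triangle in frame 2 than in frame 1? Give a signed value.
+1.0

Distance in frame 1: 5.9. Distance in frame 2: 6.9.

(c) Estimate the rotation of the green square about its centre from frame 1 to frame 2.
23° clockwise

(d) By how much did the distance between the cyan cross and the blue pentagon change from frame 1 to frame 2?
-2.6

Distance in frame 1: 5.2. Distance in frame 2: 2.6.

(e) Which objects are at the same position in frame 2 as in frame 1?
the cyan circle, the cyan cross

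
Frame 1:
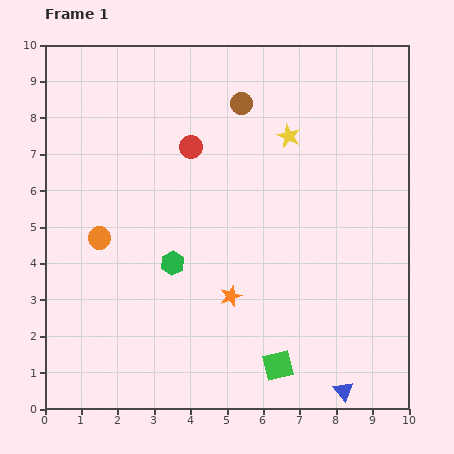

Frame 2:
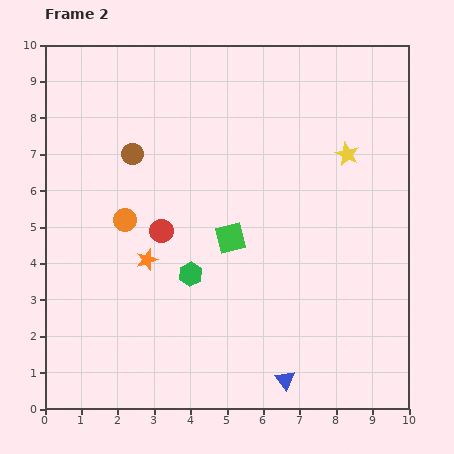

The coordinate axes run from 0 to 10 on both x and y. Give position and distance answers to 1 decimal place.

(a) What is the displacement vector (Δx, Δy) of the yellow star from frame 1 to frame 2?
(1.6, -0.5)

The yellow star was at (6.7, 7.5) in frame 1 and (8.3, 7.0) in frame 2.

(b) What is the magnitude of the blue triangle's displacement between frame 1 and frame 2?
1.6

The blue triangle moved from (8.2, 0.5) to (6.6, 0.8), a distance of √(1.6² + 0.3²) ≈ 1.6.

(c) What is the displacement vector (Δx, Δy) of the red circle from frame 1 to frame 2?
(-0.8, -2.3)

The red circle was at (4.0, 7.2) in frame 1 and (3.2, 4.9) in frame 2.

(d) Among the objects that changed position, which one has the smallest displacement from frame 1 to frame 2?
the green hexagon

(moved 0.6)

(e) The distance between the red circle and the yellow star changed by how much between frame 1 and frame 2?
+2.8

Distance in frame 1: 2.7. Distance in frame 2: 5.5.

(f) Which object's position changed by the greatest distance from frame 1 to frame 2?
the green square

(moved 3.7; next 3.3)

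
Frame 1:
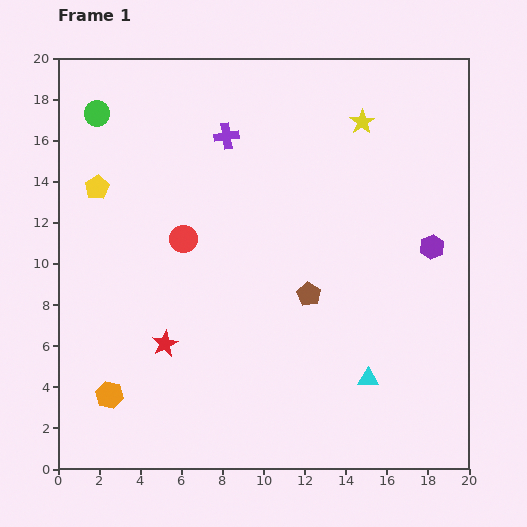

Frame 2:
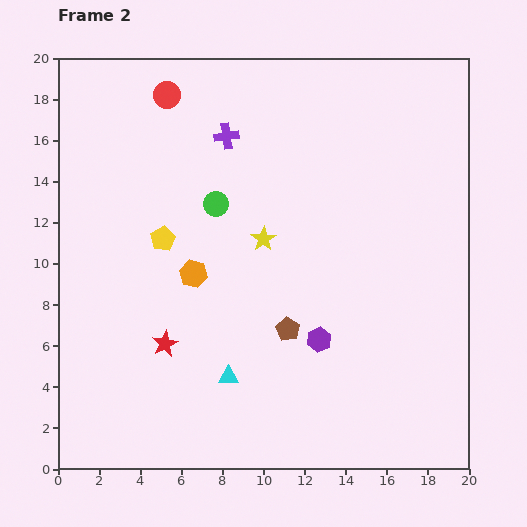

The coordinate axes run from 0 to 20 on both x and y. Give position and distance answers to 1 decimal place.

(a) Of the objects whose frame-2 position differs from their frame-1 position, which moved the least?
the brown pentagon

(moved 2.0)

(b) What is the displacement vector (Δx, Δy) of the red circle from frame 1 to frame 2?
(-0.8, 7.0)

The red circle was at (6.1, 11.2) in frame 1 and (5.3, 18.2) in frame 2.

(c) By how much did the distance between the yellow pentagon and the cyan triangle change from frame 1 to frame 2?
-8.7

Distance in frame 1: 16.1. Distance in frame 2: 7.4.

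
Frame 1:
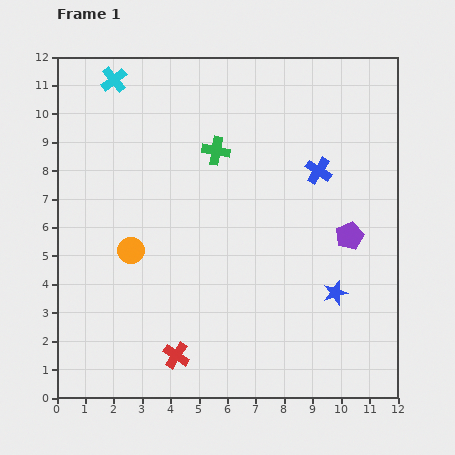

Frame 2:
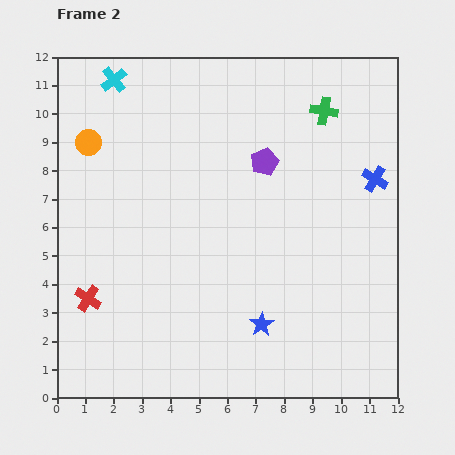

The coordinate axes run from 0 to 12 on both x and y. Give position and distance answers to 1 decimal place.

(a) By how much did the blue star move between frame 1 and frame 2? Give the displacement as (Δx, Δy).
(-2.6, -1.1)

The blue star was at (9.8, 3.7) in frame 1 and (7.2, 2.6) in frame 2.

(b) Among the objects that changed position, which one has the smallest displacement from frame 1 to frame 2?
the blue cross

(moved 2.0)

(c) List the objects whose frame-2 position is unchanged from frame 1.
the cyan cross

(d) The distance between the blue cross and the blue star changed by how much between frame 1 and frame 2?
+2.2

Distance in frame 1: 4.3. Distance in frame 2: 6.5.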